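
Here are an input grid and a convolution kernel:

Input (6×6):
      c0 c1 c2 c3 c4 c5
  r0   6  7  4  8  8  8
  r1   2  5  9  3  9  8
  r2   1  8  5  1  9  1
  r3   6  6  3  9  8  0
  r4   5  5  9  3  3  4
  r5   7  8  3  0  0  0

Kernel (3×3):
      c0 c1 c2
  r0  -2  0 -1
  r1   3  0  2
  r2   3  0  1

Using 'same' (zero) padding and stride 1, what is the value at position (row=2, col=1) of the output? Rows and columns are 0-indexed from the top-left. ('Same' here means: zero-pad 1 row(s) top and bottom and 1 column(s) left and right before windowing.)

21

The receptive field on the zero-padded input at this output position is [2 5 9 / 1 8 5 / 6 6 3]. Elementwise product with the kernel and sum: 2·-2 + 9·-1 + 1·3 + 5·2 + 6·3 + 3·1.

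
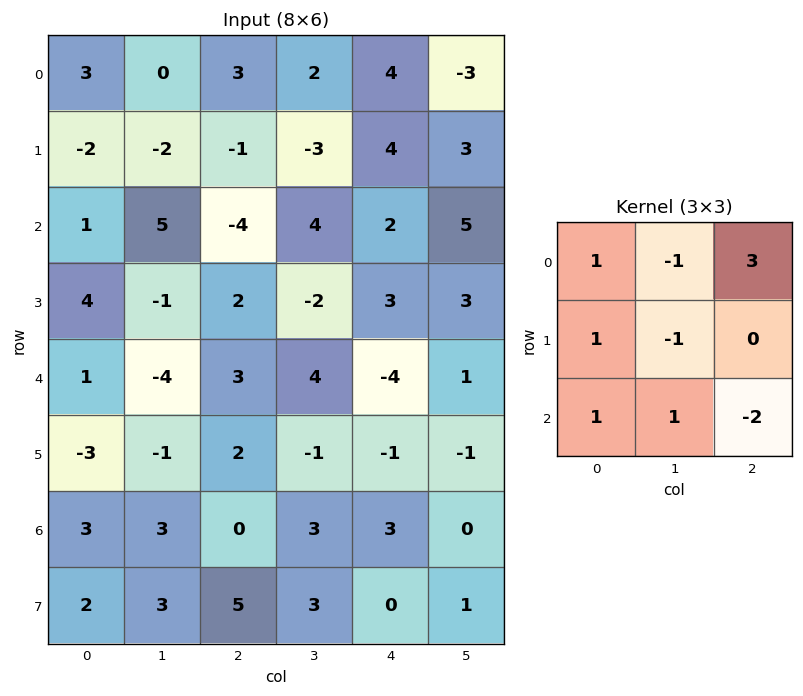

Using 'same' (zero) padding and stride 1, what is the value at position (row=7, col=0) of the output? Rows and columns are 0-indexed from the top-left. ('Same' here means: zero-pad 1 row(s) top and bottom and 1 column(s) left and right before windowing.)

4

The receptive field on the zero-padded input at this output position is [0 3 3 / 0 2 3 / 0 0 0]. Elementwise product with the kernel and sum: 0·1 + 3·-1 + 3·3 + 0·1 + 2·-1 + 0·1 + 0·1 + 0·-2.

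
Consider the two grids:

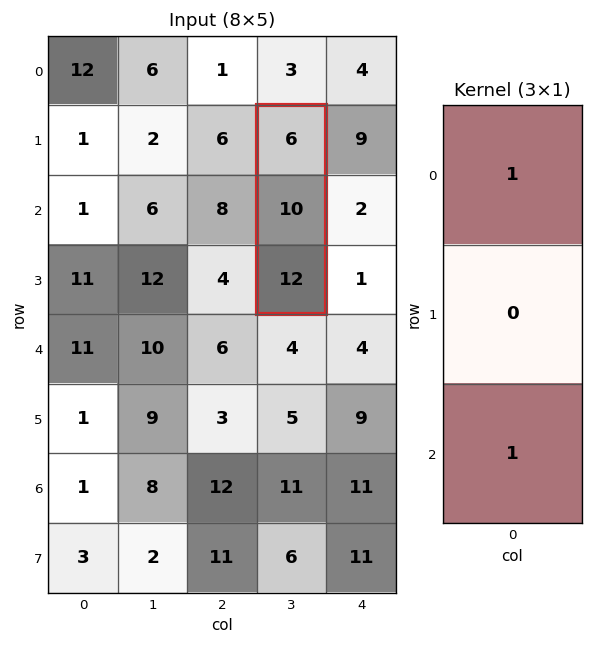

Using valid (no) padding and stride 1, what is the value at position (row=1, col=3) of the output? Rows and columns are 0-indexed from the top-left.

The receptive field on the input at this output position is [6 / 10 / 12]. Elementwise product with the kernel and sum: 6·1 + 12·1.

18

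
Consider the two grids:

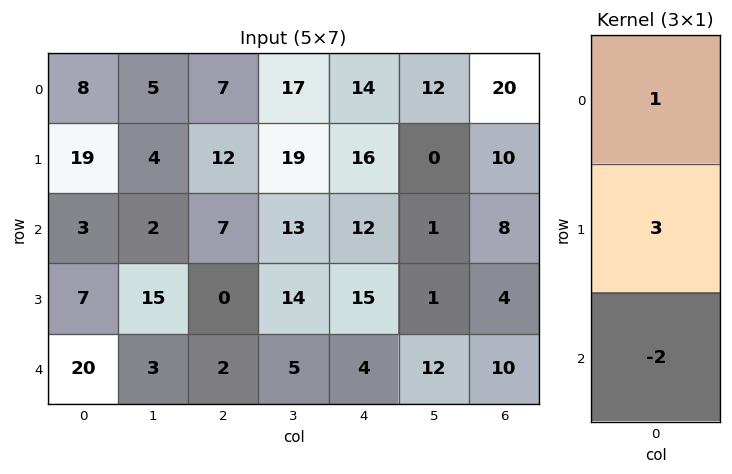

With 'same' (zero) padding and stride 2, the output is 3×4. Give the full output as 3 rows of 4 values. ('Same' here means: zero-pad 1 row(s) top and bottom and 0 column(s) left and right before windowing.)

-14 -3 10 40
14 33 22 26
67 6 27 34

Output[0,0]: The receptive field on the zero-padded input at this output position is [0 / 8 / 19]. Elementwise product with the kernel and sum: 0·1 + 8·3 + 19·-2.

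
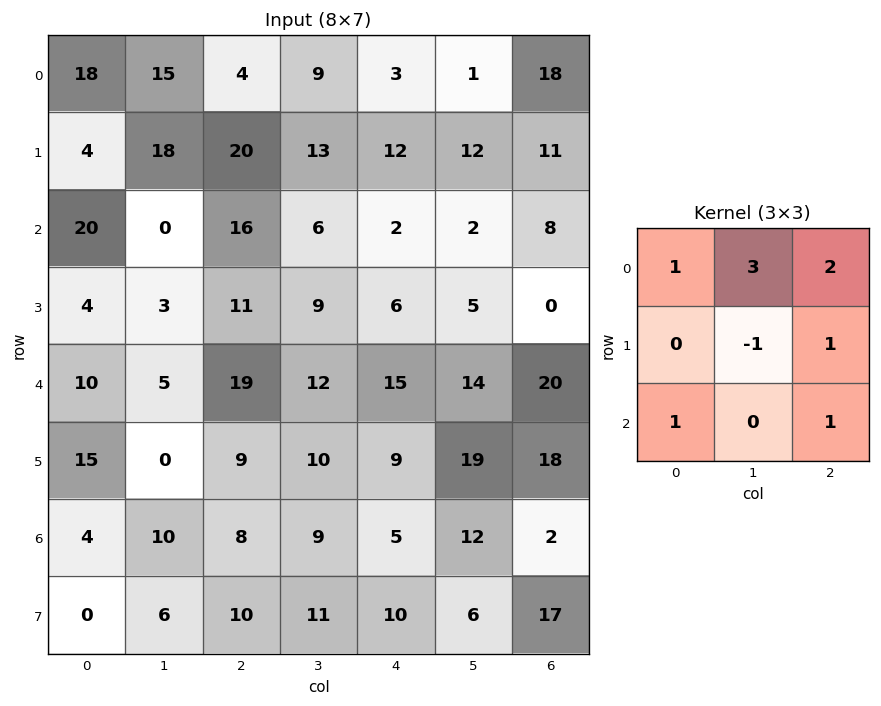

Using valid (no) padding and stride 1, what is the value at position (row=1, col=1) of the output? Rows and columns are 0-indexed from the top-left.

The receptive field on the input at this output position is [18 20 13 / 0 16 6 / 3 11 9]. Elementwise product with the kernel and sum: 18·1 + 20·3 + 13·2 + 16·-1 + 6·1 + 3·1 + 9·1.

106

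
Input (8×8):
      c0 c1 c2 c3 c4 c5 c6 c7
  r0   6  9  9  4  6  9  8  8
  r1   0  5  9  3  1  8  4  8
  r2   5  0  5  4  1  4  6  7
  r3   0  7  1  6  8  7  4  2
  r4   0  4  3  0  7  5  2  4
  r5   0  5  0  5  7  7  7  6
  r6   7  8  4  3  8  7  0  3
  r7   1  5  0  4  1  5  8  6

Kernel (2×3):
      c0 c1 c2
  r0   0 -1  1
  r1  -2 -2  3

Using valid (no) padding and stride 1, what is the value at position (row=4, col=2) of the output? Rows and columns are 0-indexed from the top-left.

18

The receptive field on the input at this output position is [3 0 7 / 0 5 7]. Elementwise product with the kernel and sum: 0·-1 + 7·1 + 0·-2 + 5·-2 + 7·3.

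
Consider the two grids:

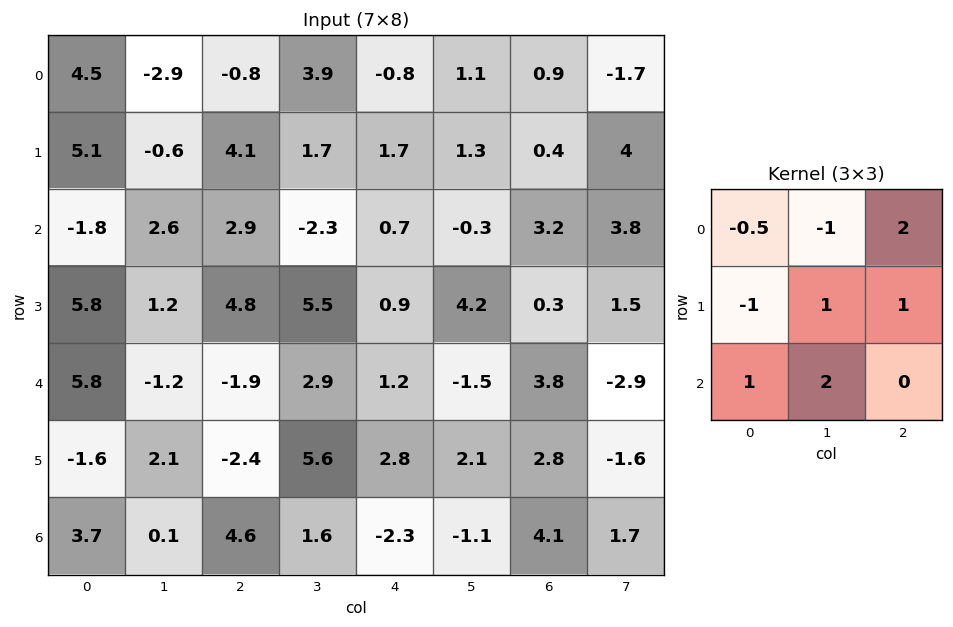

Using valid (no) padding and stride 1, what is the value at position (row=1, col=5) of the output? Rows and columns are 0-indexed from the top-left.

The receptive field on the input at this output position is [1.3 0.4 4 / -0.3 3.2 3.8 / 4.2 0.3 1.5]. Elementwise product with the kernel and sum: 1.3·-0.5 + 0.4·-1 + 4·2 + -0.3·-1 + 3.2·1 + 3.8·1 + 4.2·1 + 0.3·2.

19.05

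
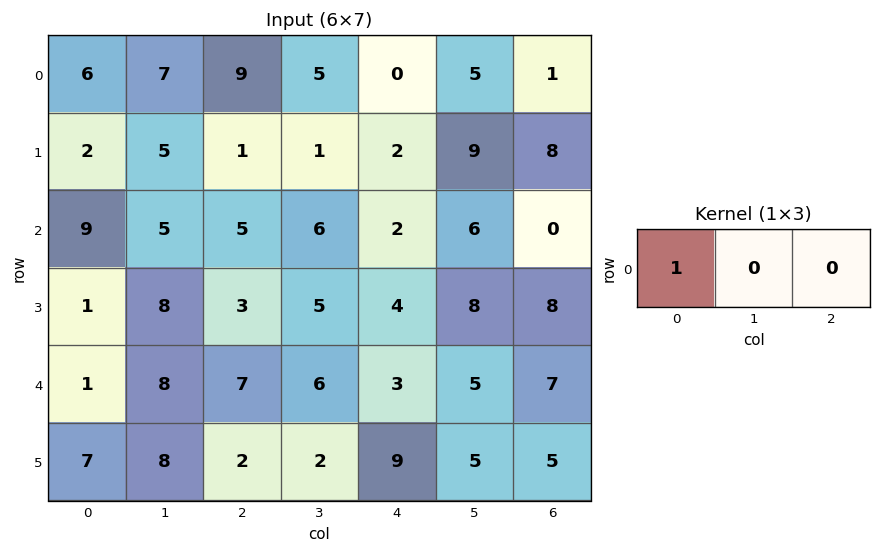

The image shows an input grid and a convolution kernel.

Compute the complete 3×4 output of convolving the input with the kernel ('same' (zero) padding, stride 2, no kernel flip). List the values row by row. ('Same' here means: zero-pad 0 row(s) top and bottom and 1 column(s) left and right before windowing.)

Output[0,0]: The receptive field on the zero-padded input at this output position is [0 6 7]. Elementwise product with the kernel and sum: 0·1.
Output[0,1]: The receptive field on the zero-padded input at this output position is [7 9 5]. Elementwise product with the kernel and sum: 7·1.

0 7 5 5
0 5 6 6
0 8 6 5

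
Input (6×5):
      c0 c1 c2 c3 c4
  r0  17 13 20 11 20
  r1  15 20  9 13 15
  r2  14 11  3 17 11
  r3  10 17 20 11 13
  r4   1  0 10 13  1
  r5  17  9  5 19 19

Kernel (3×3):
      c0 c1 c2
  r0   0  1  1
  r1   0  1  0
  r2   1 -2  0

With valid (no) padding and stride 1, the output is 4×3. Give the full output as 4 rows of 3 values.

Output[0,0]: The receptive field on the input at this output position is [17 13 20 / 15 20 9 / 14 11 3]. Elementwise product with the kernel and sum: 13·1 + 20·1 + 20·1 + 14·1 + 11·-2.

45 45 13
16 2 43
32 20 23
36 40 4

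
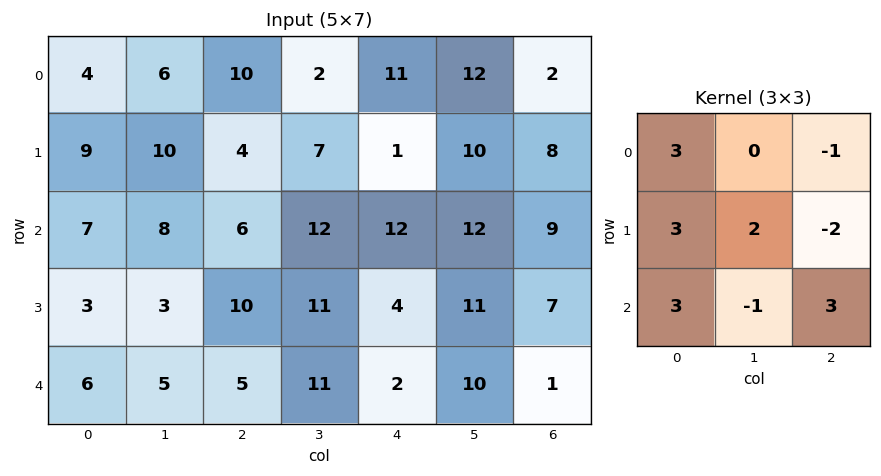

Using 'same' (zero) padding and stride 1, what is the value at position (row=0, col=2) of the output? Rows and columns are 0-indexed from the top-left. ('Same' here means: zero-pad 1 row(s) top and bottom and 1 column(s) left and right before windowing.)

The receptive field on the zero-padded input at this output position is [0 0 0 / 6 10 2 / 10 4 7]. Elementwise product with the kernel and sum: 0·3 + 0·-1 + 6·3 + 10·2 + 2·-2 + 10·3 + 4·-1 + 7·3.

81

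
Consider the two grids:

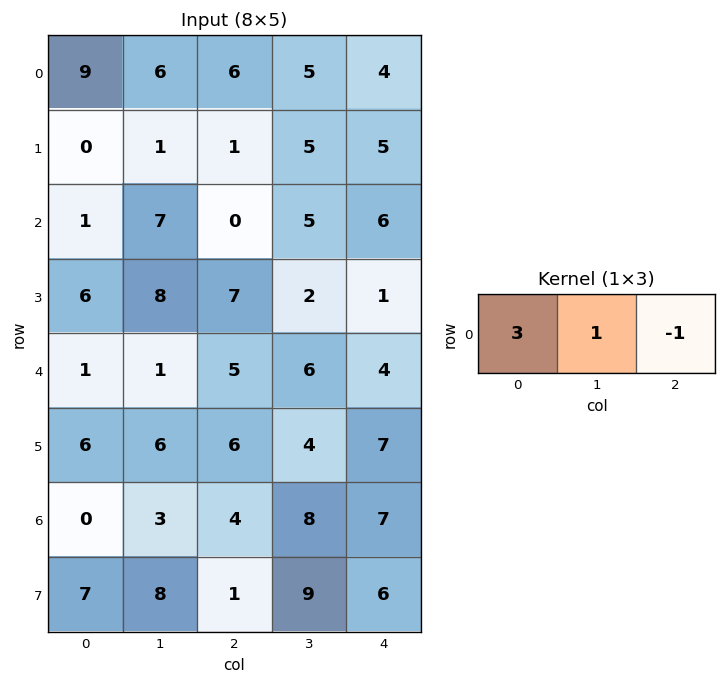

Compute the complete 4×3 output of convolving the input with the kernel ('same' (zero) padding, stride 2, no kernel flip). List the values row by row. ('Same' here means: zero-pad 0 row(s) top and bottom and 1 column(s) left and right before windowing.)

3 19 19
-6 16 21
0 2 22
-3 5 31

Output[0,0]: The receptive field on the zero-padded input at this output position is [0 9 6]. Elementwise product with the kernel and sum: 0·3 + 9·1 + 6·-1.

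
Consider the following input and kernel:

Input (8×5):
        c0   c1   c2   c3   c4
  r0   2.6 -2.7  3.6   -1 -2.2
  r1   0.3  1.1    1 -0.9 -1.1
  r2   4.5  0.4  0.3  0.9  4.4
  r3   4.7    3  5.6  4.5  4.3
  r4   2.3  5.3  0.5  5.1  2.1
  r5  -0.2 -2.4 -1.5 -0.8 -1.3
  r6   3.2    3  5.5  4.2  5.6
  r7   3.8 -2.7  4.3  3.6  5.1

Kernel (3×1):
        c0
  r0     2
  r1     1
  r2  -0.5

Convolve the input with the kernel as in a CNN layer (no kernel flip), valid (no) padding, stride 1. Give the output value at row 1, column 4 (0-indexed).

The receptive field on the input at this output position is [-1.1 / 4.4 / 4.3]. Elementwise product with the kernel and sum: -1.1·2 + 4.4·1 + 4.3·-0.5.

0.05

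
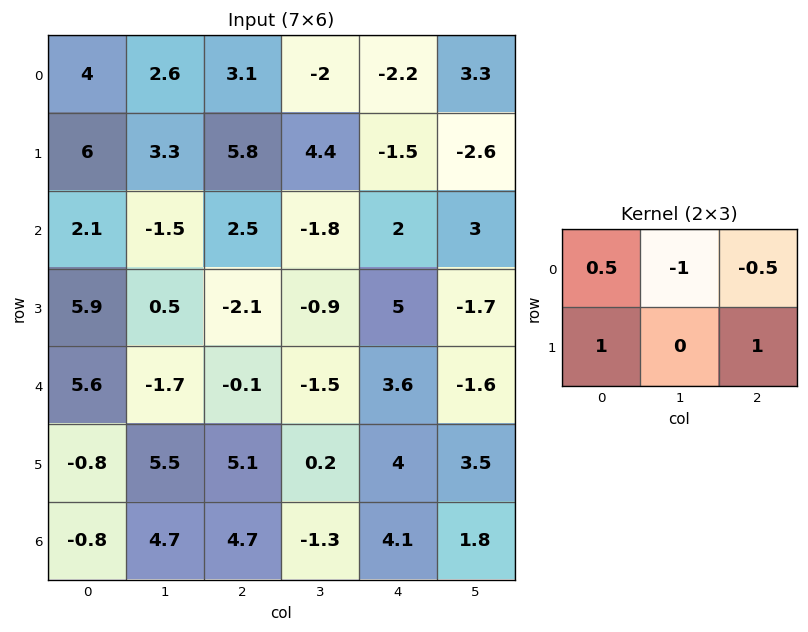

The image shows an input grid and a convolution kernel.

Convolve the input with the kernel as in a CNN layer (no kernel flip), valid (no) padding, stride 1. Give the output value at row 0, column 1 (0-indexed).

The receptive field on the input at this output position is [2.6 3.1 -2 / 3.3 5.8 4.4]. Elementwise product with the kernel and sum: 2.6·0.5 + 3.1·-1 + -2·-0.5 + 3.3·1 + 4.4·1.

6.9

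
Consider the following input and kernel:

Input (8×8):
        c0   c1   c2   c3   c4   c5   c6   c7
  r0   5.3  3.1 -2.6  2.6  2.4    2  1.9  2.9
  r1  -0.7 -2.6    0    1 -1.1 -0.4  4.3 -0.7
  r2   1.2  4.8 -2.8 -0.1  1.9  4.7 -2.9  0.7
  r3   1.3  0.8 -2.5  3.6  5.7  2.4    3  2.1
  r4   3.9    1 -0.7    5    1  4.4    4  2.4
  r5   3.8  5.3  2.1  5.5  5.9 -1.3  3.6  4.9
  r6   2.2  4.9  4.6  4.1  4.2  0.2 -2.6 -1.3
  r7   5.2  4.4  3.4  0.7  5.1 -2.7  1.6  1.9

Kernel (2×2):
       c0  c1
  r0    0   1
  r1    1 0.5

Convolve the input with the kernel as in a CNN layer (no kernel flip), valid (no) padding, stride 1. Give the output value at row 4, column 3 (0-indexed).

The receptive field on the input at this output position is [5 1 / 5.5 5.9]. Elementwise product with the kernel and sum: 1·1 + 5.5·1 + 5.9·0.5.

9.45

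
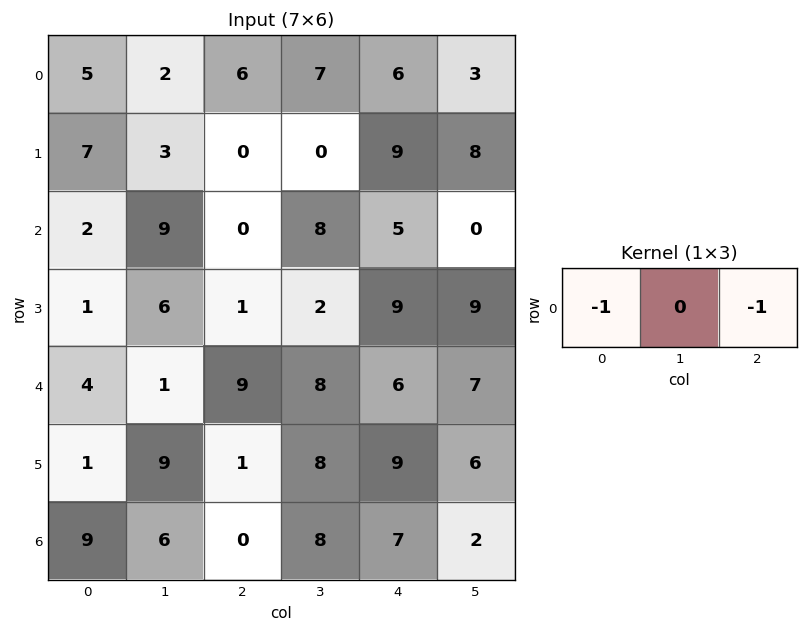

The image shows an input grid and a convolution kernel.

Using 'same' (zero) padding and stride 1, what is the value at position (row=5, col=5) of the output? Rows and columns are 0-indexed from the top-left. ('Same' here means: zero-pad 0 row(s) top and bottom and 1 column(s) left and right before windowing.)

The receptive field on the zero-padded input at this output position is [9 6 0]. Elementwise product with the kernel and sum: 9·-1 + 0·-1.

-9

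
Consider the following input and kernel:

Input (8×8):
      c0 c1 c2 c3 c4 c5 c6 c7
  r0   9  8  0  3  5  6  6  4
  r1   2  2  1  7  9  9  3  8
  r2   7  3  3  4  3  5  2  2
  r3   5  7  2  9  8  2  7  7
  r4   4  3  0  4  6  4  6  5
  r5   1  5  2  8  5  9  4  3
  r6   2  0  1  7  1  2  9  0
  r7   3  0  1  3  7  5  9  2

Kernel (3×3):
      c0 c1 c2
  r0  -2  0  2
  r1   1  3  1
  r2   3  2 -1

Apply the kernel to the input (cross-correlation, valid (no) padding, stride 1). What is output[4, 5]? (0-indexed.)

50

The receptive field on the input at this output position is [4 6 5 / 9 4 3 / 2 9 0]. Elementwise product with the kernel and sum: 4·-2 + 5·2 + 9·1 + 4·3 + 3·1 + 2·3 + 9·2 + 0·-1.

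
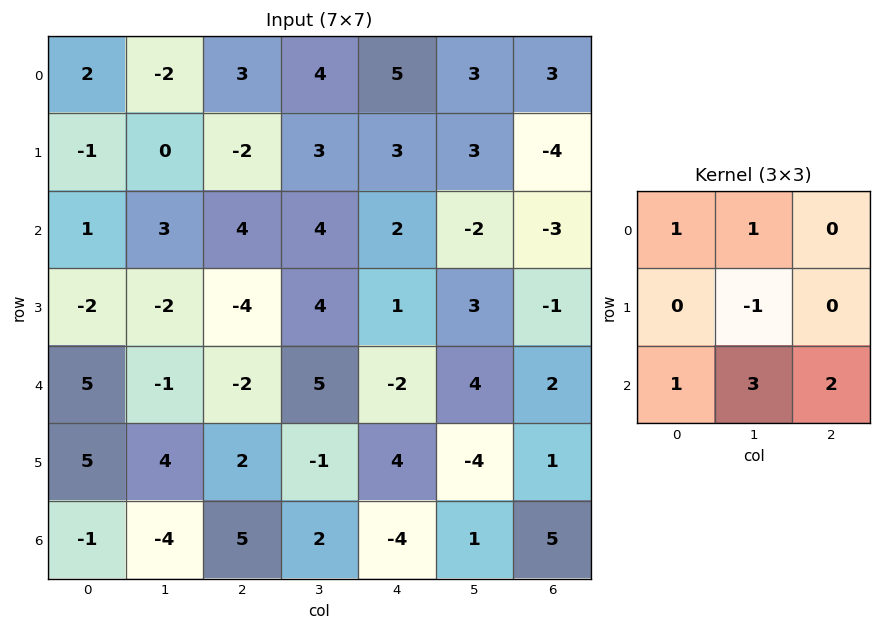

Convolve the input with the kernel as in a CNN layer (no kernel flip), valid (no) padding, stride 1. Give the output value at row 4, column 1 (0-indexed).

The receptive field on the input at this output position is [-1 -2 5 / 4 2 -1 / -4 5 2]. Elementwise product with the kernel and sum: -1·1 + -2·1 + 2·-1 + -4·1 + 5·3 + 2·2.

10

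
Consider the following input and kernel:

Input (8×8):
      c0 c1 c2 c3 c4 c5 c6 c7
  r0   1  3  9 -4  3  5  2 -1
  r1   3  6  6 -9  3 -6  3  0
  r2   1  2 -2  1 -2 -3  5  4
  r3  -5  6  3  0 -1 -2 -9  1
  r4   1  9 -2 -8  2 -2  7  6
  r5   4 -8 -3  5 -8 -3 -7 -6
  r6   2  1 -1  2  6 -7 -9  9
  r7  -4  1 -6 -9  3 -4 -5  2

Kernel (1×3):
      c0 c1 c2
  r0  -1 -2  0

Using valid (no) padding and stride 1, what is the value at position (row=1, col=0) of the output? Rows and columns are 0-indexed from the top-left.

-15

The receptive field on the input at this output position is [3 6 6]. Elementwise product with the kernel and sum: 3·-1 + 6·-2.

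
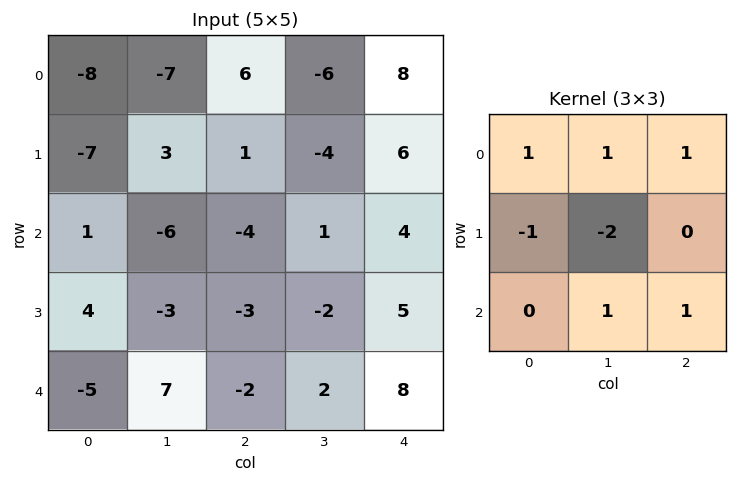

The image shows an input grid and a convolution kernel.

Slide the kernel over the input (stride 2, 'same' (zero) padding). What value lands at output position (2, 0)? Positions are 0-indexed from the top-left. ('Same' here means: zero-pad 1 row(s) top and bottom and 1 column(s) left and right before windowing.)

11

The receptive field on the zero-padded input at this output position is [0 4 -3 / 0 -5 7 / 0 0 0]. Elementwise product with the kernel and sum: 0·1 + 4·1 + -3·1 + 0·-1 + -5·-2 + 0·1 + 0·1.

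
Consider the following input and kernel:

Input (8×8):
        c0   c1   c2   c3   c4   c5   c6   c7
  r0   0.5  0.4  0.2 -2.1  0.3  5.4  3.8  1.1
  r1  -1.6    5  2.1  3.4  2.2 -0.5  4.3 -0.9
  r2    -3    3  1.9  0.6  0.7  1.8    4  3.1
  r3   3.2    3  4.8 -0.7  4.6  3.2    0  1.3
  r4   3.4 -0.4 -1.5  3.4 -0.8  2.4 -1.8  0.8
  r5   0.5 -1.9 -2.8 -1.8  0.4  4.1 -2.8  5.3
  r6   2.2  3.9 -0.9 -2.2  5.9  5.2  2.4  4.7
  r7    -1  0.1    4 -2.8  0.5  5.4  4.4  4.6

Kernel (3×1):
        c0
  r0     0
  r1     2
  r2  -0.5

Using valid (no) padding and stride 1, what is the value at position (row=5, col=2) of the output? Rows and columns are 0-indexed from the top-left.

-3.8

The receptive field on the input at this output position is [-2.8 / -0.9 / 4]. Elementwise product with the kernel and sum: -0.9·2 + 4·-0.5.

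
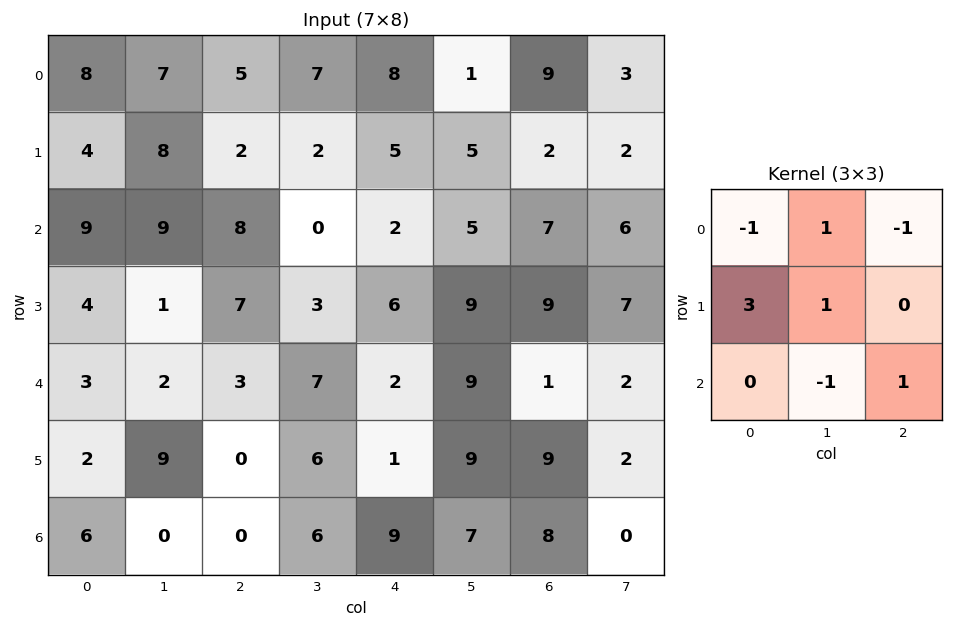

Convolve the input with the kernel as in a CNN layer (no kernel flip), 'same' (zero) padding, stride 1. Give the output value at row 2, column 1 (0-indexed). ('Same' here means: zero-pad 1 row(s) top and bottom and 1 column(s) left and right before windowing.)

The receptive field on the zero-padded input at this output position is [4 8 2 / 9 9 8 / 4 1 7]. Elementwise product with the kernel and sum: 4·-1 + 8·1 + 2·-1 + 9·3 + 9·1 + 1·-1 + 7·1.

44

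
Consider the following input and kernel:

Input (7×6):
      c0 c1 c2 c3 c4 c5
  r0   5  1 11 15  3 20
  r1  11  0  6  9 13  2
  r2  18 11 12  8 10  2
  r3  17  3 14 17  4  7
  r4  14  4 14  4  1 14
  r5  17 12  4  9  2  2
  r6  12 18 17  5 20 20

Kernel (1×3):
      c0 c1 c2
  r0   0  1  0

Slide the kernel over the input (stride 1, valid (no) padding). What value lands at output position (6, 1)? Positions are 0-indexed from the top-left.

The receptive field on the input at this output position is [18 17 5]. Elementwise product with the kernel and sum: 17·1.

17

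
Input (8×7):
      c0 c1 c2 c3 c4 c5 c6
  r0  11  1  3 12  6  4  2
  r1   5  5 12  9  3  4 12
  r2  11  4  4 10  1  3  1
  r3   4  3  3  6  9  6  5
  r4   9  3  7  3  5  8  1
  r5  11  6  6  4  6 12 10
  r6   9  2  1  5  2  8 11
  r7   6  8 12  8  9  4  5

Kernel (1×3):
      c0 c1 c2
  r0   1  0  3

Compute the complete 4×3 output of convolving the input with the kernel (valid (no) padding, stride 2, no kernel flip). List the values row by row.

Output[0,0]: The receptive field on the input at this output position is [11 1 3]. Elementwise product with the kernel and sum: 11·1 + 3·3.
Output[0,1]: The receptive field on the input at this output position is [3 12 6]. Elementwise product with the kernel and sum: 3·1 + 6·3.

20 21 12
23 7 4
30 22 8
12 7 35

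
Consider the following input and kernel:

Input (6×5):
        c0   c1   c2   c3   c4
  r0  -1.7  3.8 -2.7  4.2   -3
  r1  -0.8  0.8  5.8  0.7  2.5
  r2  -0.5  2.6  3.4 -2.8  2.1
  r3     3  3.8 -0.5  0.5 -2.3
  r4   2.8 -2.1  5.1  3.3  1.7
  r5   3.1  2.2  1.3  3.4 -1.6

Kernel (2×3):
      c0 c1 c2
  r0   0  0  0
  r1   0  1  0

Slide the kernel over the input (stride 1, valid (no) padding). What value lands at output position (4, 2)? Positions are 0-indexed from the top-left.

3.4

The receptive field on the input at this output position is [5.1 3.3 1.7 / 1.3 3.4 -1.6]. Elementwise product with the kernel and sum: 3.4·1.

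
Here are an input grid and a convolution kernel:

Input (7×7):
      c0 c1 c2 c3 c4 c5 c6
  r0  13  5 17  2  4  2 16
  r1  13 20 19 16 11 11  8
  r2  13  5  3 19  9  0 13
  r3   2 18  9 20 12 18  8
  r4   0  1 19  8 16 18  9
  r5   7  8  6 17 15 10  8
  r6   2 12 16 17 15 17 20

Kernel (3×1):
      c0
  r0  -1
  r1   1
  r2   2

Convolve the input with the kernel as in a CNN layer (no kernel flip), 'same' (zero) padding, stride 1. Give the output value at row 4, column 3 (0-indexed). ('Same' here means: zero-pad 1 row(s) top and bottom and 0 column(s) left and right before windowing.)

22

The receptive field on the zero-padded input at this output position is [20 / 8 / 17]. Elementwise product with the kernel and sum: 20·-1 + 8·1 + 17·2.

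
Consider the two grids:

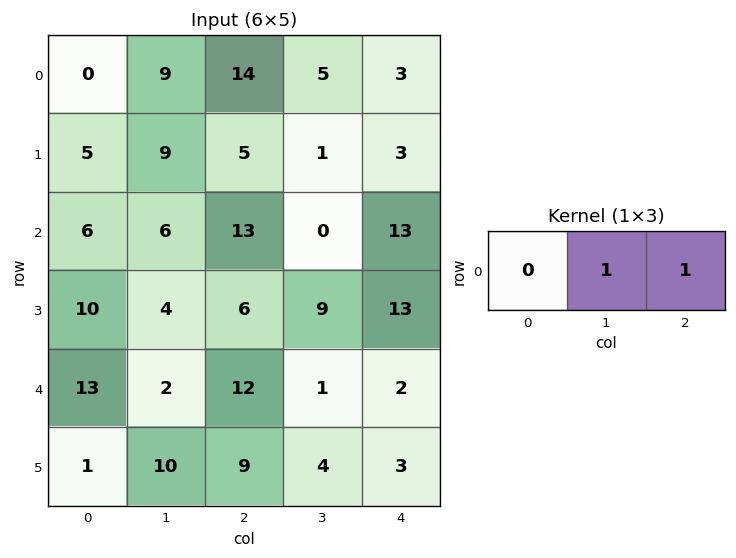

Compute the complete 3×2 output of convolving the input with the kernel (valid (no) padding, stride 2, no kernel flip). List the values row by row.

Output[0,0]: The receptive field on the input at this output position is [0 9 14]. Elementwise product with the kernel and sum: 9·1 + 14·1.
Output[0,1]: The receptive field on the input at this output position is [14 5 3]. Elementwise product with the kernel and sum: 5·1 + 3·1.

23 8
19 13
14 3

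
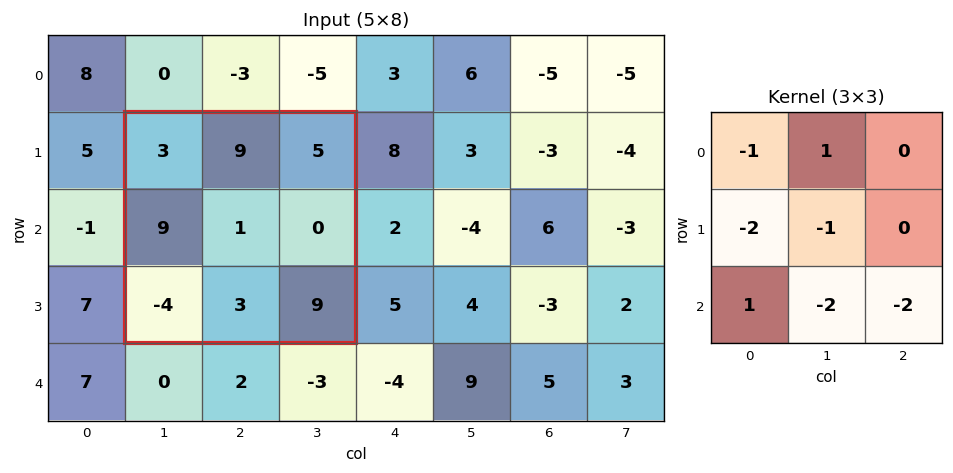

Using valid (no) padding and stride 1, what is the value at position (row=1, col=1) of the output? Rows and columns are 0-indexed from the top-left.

-41

The receptive field on the input at this output position is [3 9 5 / 9 1 0 / -4 3 9]. Elementwise product with the kernel and sum: 3·-1 + 9·1 + 9·-2 + 1·-1 + -4·1 + 3·-2 + 9·-2.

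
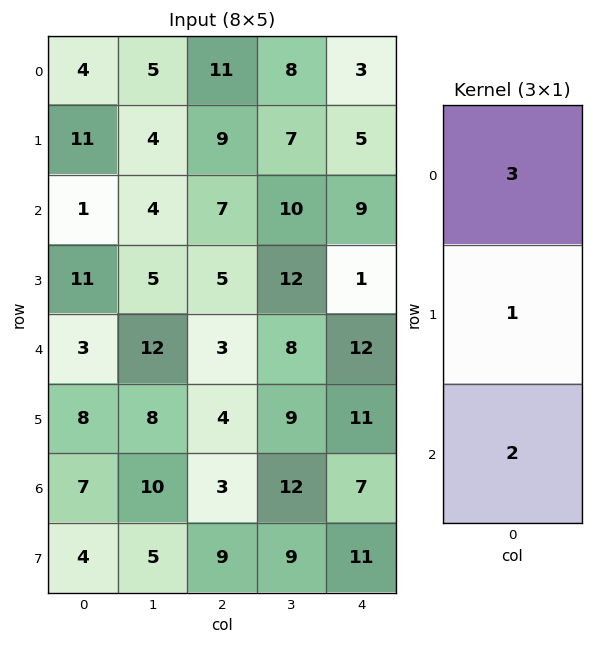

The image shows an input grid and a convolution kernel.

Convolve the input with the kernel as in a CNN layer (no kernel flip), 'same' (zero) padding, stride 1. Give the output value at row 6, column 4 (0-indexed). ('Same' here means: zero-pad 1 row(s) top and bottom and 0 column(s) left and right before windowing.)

62

The receptive field on the zero-padded input at this output position is [11 / 7 / 11]. Elementwise product with the kernel and sum: 11·3 + 7·1 + 11·2.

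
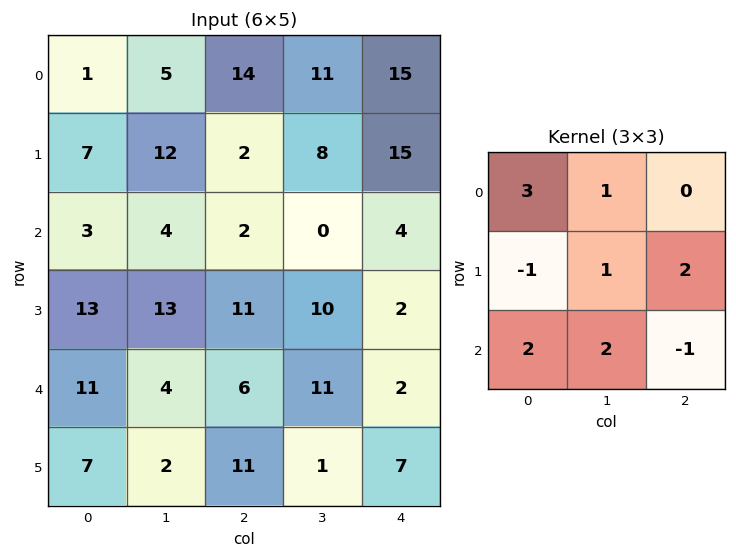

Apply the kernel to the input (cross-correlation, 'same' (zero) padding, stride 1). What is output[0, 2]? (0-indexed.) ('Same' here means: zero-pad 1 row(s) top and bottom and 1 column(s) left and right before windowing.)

51

The receptive field on the zero-padded input at this output position is [0 0 0 / 5 14 11 / 12 2 8]. Elementwise product with the kernel and sum: 0·3 + 0·1 + 5·-1 + 14·1 + 11·2 + 12·2 + 2·2 + 8·-1.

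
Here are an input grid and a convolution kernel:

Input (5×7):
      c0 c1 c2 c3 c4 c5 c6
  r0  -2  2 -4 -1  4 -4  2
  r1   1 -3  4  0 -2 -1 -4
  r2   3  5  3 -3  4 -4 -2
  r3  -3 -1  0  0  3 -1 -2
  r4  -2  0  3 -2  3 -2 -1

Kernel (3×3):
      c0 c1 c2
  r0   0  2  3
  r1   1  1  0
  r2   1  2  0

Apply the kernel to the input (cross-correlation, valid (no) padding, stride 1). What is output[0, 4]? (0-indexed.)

-9

The receptive field on the input at this output position is [4 -4 2 / -2 -1 -4 / 4 -4 -2]. Elementwise product with the kernel and sum: -4·2 + 2·3 + -2·1 + -1·1 + 4·1 + -4·2.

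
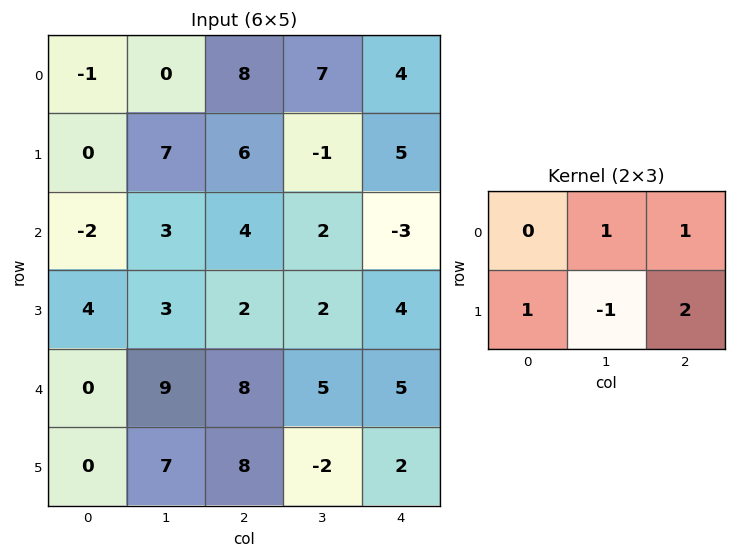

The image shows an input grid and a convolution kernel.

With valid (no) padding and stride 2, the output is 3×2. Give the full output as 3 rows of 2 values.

Output[0,0]: The receptive field on the input at this output position is [-1 0 8 / 0 7 6]. Elementwise product with the kernel and sum: 0·1 + 8·1 + 0·1 + 7·-1 + 6·2.

13 28
12 7
26 24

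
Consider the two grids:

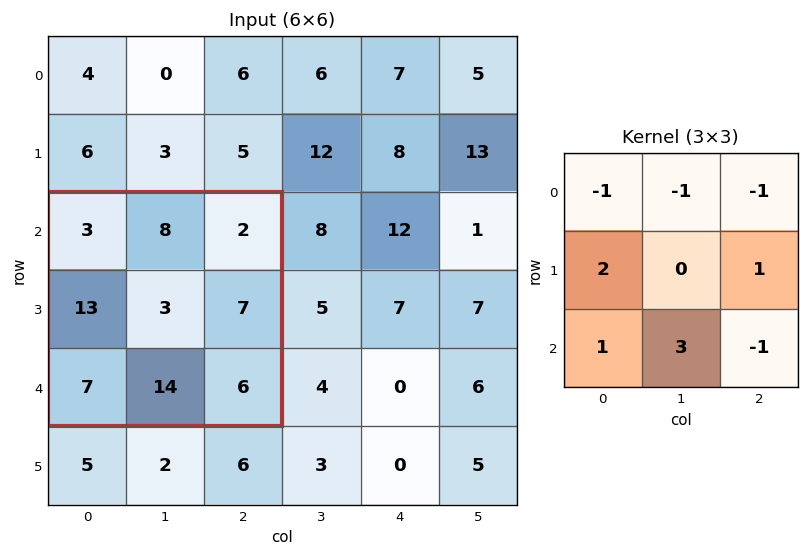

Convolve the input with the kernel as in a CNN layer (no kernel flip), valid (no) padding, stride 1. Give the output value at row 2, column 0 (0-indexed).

63

The receptive field on the input at this output position is [3 8 2 / 13 3 7 / 7 14 6]. Elementwise product with the kernel and sum: 3·-1 + 8·-1 + 2·-1 + 13·2 + 7·1 + 7·1 + 14·3 + 6·-1.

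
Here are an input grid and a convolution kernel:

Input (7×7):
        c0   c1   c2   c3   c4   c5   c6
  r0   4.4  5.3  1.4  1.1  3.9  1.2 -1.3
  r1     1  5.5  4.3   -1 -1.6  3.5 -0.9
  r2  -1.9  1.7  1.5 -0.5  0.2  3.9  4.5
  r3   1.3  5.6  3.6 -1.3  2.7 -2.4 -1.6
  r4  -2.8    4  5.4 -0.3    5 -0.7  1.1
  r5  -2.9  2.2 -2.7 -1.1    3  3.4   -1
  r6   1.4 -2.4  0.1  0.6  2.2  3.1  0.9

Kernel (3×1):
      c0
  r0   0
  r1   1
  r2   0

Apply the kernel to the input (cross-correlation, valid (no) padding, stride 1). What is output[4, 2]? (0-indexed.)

-2.7

The receptive field on the input at this output position is [5.4 / -2.7 / 0.1]. Elementwise product with the kernel and sum: -2.7·1.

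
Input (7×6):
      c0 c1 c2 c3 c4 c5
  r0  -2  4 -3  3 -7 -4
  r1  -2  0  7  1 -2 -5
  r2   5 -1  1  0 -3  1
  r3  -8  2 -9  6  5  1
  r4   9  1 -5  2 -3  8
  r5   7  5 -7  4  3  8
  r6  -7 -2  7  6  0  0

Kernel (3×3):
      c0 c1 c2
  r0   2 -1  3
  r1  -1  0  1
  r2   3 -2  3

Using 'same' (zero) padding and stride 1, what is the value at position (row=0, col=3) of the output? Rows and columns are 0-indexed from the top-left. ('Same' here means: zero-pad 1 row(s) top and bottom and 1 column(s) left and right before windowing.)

The receptive field on the zero-padded input at this output position is [0 0 0 / -3 3 -7 / 7 1 -2]. Elementwise product with the kernel and sum: 0·2 + 0·-1 + 0·3 + -3·-1 + -7·1 + 7·3 + 1·-2 + -2·3.

9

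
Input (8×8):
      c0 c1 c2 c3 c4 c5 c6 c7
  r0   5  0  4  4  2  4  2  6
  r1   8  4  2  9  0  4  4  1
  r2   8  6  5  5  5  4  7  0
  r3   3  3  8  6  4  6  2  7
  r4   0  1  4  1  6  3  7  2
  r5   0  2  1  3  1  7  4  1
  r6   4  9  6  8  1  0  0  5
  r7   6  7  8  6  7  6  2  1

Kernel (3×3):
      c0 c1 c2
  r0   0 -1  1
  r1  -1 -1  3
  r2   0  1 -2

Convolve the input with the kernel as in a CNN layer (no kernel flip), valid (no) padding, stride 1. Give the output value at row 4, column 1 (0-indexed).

The receptive field on the input at this output position is [1 4 1 / 2 1 3 / 9 6 8]. Elementwise product with the kernel and sum: 4·-1 + 1·1 + 2·-1 + 1·-1 + 3·3 + 6·1 + 8·-2.

-7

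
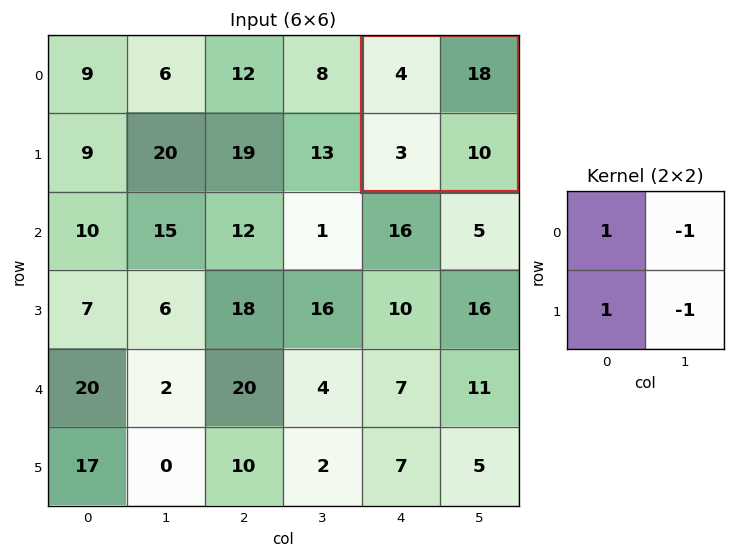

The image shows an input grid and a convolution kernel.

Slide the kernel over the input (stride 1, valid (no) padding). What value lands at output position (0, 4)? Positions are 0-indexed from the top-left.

-21

The receptive field on the input at this output position is [4 18 / 3 10]. Elementwise product with the kernel and sum: 4·1 + 18·-1 + 3·1 + 10·-1.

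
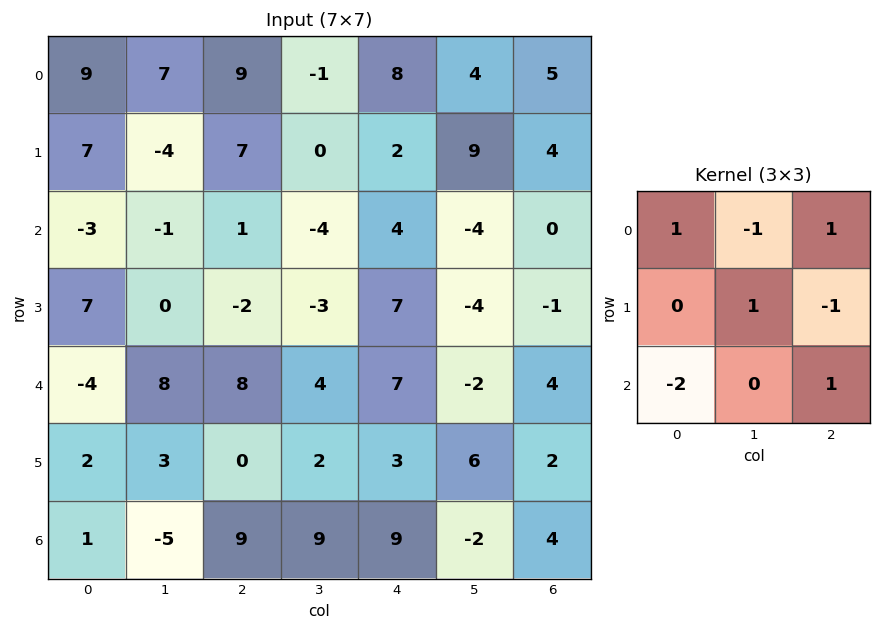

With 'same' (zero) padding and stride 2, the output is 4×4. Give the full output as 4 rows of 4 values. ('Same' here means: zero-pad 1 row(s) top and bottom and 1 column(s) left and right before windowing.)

-2 18 13 -13
-13 -9 17 13
-16 -1 -3 -11
7 5 16 8

Output[0,0]: The receptive field on the zero-padded input at this output position is [0 0 0 / 0 9 7 / 0 7 -4]. Elementwise product with the kernel and sum: 0·1 + 0·-1 + 0·1 + 9·1 + 7·-1 + 0·-2 + -4·1.
Output[0,1]: The receptive field on the zero-padded input at this output position is [0 0 0 / 7 9 -1 / -4 7 0]. Elementwise product with the kernel and sum: 0·1 + 0·-1 + 0·1 + 9·1 + -1·-1 + -4·-2 + 0·1.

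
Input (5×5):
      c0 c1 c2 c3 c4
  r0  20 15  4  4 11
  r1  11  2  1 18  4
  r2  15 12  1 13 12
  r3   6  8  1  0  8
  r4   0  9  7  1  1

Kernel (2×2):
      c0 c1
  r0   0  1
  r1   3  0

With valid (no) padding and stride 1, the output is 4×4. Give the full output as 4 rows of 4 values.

Output[0,0]: The receptive field on the input at this output position is [20 15 / 11 2]. Elementwise product with the kernel and sum: 15·1 + 11·3.

48 10 7 65
47 37 21 43
30 25 16 12
8 28 21 11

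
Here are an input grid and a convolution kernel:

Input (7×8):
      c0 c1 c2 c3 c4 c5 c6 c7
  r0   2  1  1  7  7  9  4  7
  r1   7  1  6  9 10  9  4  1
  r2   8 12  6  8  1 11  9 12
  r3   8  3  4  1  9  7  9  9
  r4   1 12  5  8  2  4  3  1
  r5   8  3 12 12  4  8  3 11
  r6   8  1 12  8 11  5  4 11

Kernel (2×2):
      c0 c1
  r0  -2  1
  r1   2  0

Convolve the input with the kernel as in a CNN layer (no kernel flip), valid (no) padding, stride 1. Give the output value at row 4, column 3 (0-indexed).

The receptive field on the input at this output position is [8 2 / 12 4]. Elementwise product with the kernel and sum: 8·-2 + 2·1 + 12·2.

10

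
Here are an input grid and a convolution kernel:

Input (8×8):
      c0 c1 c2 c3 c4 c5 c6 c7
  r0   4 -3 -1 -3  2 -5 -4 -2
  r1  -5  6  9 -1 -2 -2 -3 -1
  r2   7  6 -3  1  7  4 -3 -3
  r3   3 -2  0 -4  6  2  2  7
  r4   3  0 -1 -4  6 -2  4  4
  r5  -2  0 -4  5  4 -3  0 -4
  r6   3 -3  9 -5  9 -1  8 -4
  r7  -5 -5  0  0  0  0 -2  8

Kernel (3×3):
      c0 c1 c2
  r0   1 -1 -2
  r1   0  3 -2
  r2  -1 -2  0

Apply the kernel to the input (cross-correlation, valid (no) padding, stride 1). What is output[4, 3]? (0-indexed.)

-1

The receptive field on the input at this output position is [-4 6 -2 / 5 4 -3 / -5 9 -1]. Elementwise product with the kernel and sum: -4·1 + 6·-1 + -2·-2 + 4·3 + -3·-2 + -5·-1 + 9·-2.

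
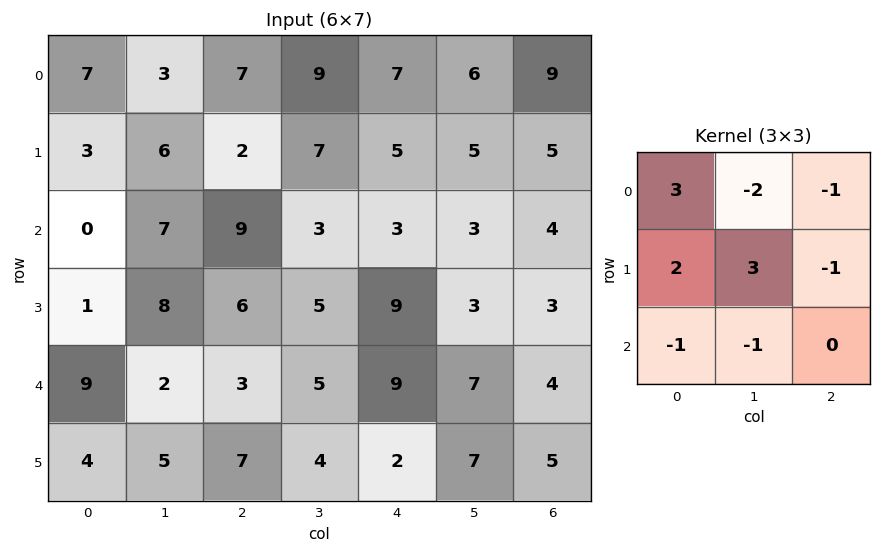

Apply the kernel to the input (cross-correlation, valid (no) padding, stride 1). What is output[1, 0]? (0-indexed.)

-2

The receptive field on the input at this output position is [3 6 2 / 0 7 9 / 1 8 6]. Elementwise product with the kernel and sum: 3·3 + 6·-2 + 2·-1 + 0·2 + 7·3 + 9·-1 + 1·-1 + 8·-1.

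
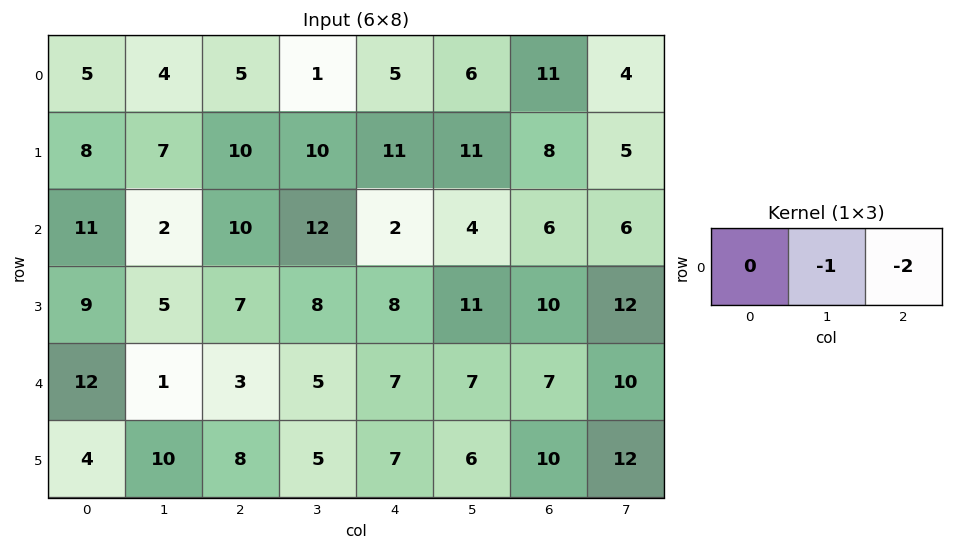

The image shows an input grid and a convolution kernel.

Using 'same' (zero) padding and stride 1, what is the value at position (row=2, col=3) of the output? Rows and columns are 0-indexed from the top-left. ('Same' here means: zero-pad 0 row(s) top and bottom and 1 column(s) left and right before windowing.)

The receptive field on the zero-padded input at this output position is [10 12 2]. Elementwise product with the kernel and sum: 12·-1 + 2·-2.

-16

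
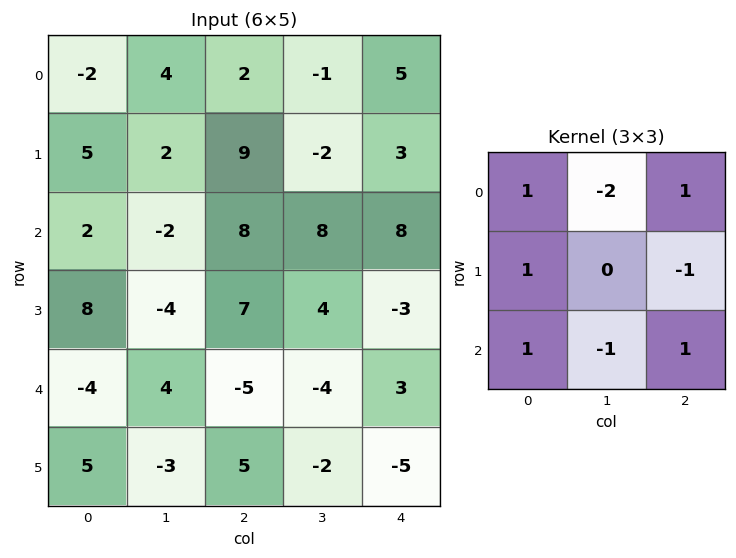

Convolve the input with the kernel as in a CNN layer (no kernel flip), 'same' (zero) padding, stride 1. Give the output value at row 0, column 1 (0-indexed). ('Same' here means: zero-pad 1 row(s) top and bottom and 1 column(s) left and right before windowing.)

8

The receptive field on the zero-padded input at this output position is [0 0 0 / -2 4 2 / 5 2 9]. Elementwise product with the kernel and sum: 0·1 + 0·-2 + 0·1 + -2·1 + 2·-1 + 5·1 + 2·-1 + 9·1.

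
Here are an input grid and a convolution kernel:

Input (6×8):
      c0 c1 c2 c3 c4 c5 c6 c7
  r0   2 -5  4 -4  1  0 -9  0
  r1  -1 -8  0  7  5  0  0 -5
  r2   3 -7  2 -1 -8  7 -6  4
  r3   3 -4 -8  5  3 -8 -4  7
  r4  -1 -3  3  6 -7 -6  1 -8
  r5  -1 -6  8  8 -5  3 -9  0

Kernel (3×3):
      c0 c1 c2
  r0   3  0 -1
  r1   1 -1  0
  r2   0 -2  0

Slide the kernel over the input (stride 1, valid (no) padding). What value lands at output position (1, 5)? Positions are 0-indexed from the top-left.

The receptive field on the input at this output position is [0 0 -5 / 7 -6 4 / -8 -4 7]. Elementwise product with the kernel and sum: 0·3 + -5·-1 + 7·1 + -6·-1 + -4·-2.

26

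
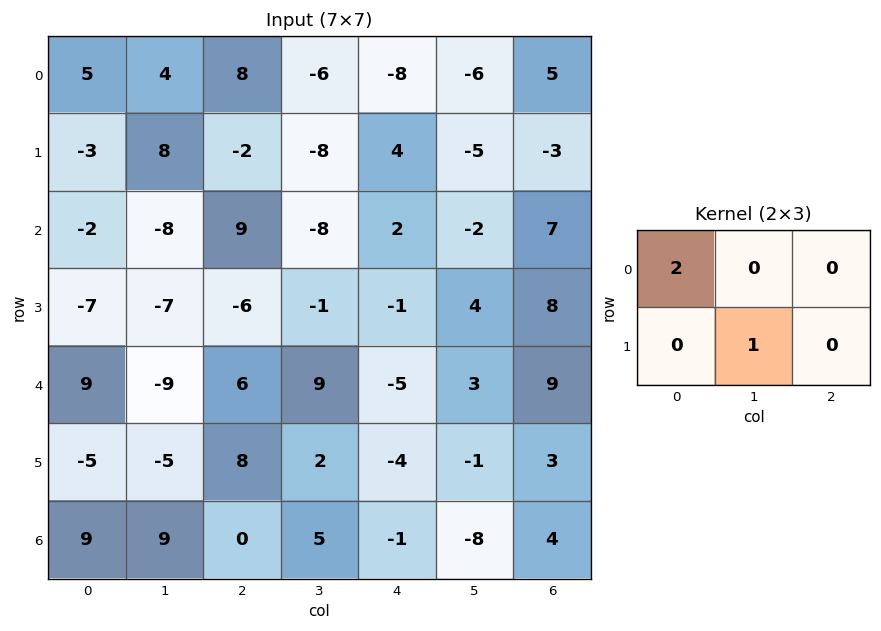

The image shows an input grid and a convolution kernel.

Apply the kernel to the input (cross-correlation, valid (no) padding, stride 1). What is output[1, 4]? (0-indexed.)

The receptive field on the input at this output position is [4 -5 -3 / 2 -2 7]. Elementwise product with the kernel and sum: 4·2 + -2·1.

6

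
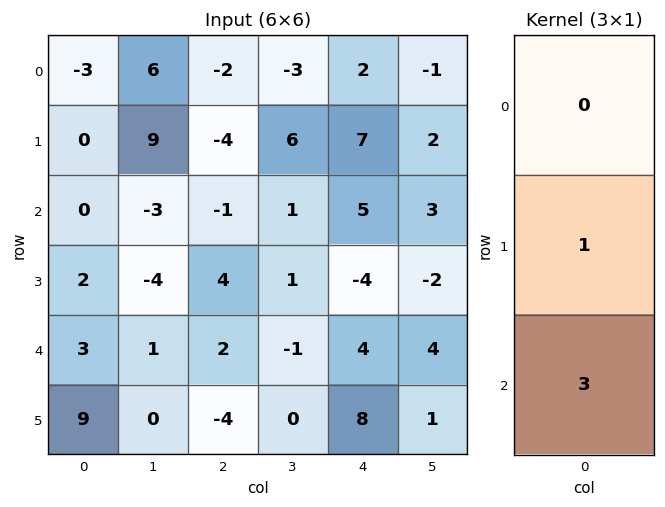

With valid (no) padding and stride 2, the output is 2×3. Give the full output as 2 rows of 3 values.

Output[0,0]: The receptive field on the input at this output position is [-3 / 0 / 0]. Elementwise product with the kernel and sum: 0·1 + 0·3.

0 -7 22
11 10 8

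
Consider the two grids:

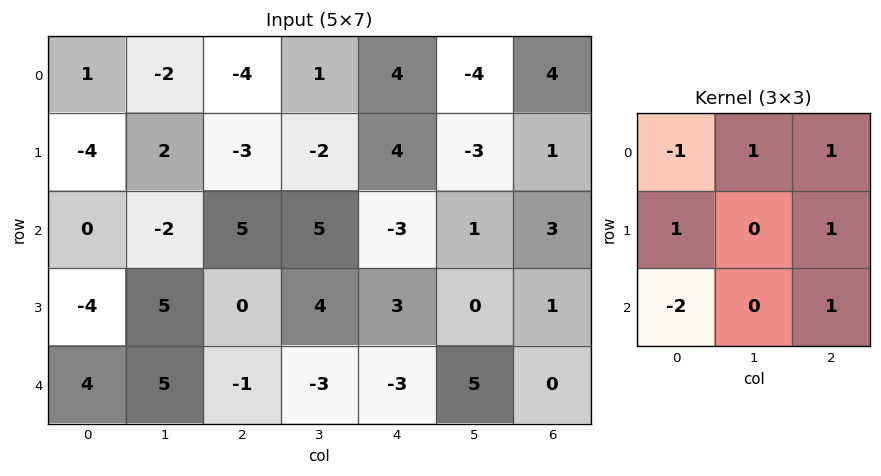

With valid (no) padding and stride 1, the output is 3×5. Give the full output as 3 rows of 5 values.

-9 8 -3 -15 10
16 -10 10 1 -11
-10 8 -1 8 17

Output[0,0]: The receptive field on the input at this output position is [1 -2 -4 / -4 2 -3 / 0 -2 5]. Elementwise product with the kernel and sum: 1·-1 + -2·1 + -4·1 + -4·1 + -3·1 + 0·-2 + 5·1.
Output[0,1]: The receptive field on the input at this output position is [-2 -4 1 / 2 -3 -2 / -2 5 5]. Elementwise product with the kernel and sum: -2·-1 + -4·1 + 1·1 + 2·1 + -2·1 + -2·-2 + 5·1.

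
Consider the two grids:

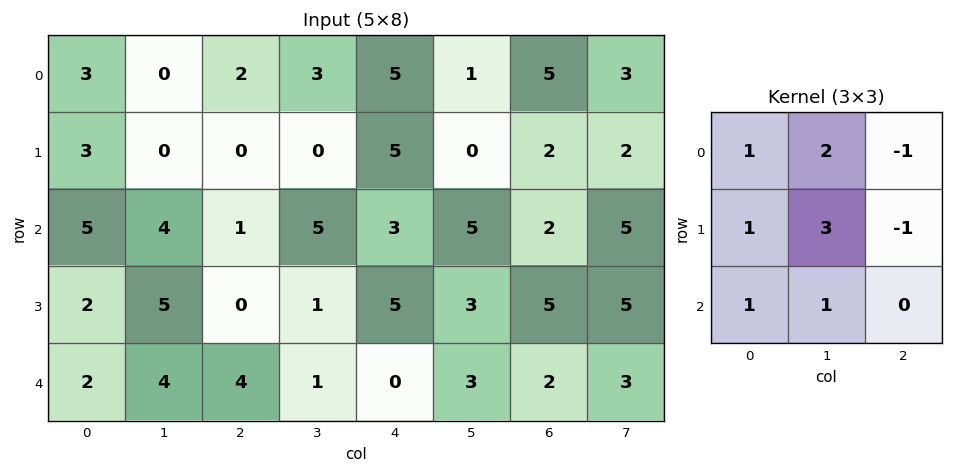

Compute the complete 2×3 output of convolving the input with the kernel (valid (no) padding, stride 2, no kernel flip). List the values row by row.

13 4 13
35 11 23

Output[0,0]: The receptive field on the input at this output position is [3 0 2 / 3 0 0 / 5 4 1]. Elementwise product with the kernel and sum: 3·1 + 0·2 + 2·-1 + 3·1 + 0·3 + 0·-1 + 5·1 + 4·1.
Output[0,1]: The receptive field on the input at this output position is [2 3 5 / 0 0 5 / 1 5 3]. Elementwise product with the kernel and sum: 2·1 + 3·2 + 5·-1 + 0·1 + 0·3 + 5·-1 + 1·1 + 5·1.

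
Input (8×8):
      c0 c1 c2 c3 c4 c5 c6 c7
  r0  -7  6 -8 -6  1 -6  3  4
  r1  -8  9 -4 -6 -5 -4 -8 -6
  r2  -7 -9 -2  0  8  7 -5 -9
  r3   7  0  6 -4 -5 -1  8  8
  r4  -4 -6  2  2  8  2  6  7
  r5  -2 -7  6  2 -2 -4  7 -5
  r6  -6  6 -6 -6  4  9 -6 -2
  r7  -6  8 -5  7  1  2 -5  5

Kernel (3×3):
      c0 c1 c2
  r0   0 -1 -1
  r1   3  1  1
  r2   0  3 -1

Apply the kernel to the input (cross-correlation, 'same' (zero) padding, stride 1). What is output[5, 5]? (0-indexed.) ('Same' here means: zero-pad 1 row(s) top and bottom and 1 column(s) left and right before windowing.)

22

The receptive field on the zero-padded input at this output position is [8 2 6 / -2 -4 7 / 4 9 -6]. Elementwise product with the kernel and sum: 2·-1 + 6·-1 + -2·3 + -4·1 + 7·1 + 9·3 + -6·-1.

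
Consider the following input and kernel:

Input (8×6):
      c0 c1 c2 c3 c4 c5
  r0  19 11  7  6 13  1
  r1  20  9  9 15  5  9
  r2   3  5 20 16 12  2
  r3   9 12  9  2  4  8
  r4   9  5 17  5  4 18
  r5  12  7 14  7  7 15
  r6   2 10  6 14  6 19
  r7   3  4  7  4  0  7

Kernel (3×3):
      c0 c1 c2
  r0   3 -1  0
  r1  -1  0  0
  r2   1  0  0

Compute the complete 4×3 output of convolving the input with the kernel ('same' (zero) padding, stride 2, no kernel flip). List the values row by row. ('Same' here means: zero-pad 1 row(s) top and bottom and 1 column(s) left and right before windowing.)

Output[0,0]: The receptive field on the zero-padded input at this output position is [0 0 0 / 0 19 11 / 0 20 9]. Elementwise product with the kernel and sum: 0·3 + 0·-1 + 0·-1 + 0·1.

0 -2 9
-20 25 26
-9 29 4
-12 1 4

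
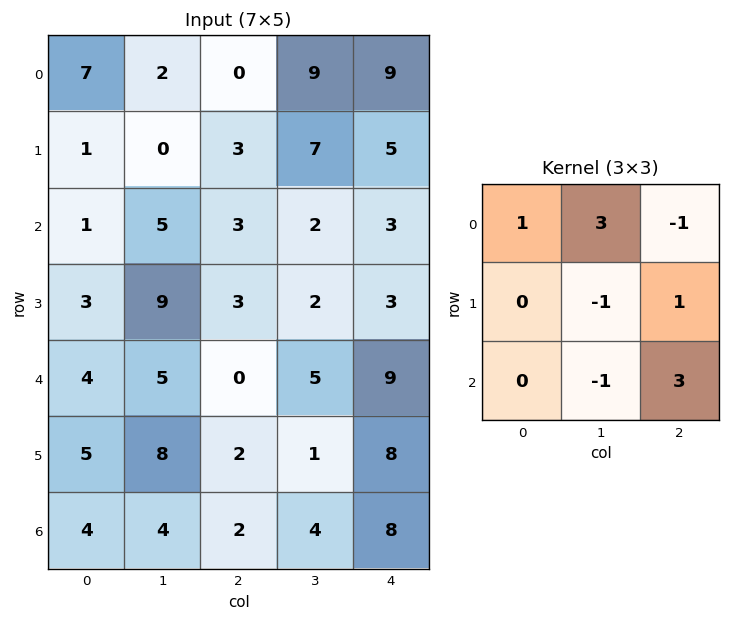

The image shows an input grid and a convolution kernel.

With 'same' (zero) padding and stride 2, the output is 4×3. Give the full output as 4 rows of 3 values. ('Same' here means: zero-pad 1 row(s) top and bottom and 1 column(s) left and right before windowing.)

Output[0,0]: The receptive field on the zero-padded input at this output position is [0 0 0 / 0 7 2 / 0 1 0]. Elementwise product with the kernel and sum: 0·1 + 0·3 + 0·-1 + 7·-1 + 2·1 + 1·-1 + 0·3.

-6 27 -14
31 4 16
20 22 -6
7 15 17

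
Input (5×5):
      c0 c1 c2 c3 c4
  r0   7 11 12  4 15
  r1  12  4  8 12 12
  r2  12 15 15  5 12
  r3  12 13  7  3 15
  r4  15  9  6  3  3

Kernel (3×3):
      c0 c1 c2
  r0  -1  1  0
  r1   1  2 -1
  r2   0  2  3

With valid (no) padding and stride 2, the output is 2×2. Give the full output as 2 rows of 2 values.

Output[0,0]: The receptive field on the input at this output position is [7 11 12 / 12 4 8 / 12 15 15]. Elementwise product with the kernel and sum: 7·-1 + 11·1 + 12·1 + 4·2 + 8·-1 + 15·2 + 15·3.
Output[0,1]: The receptive field on the input at this output position is [12 4 15 / 8 12 12 / 15 5 12]. Elementwise product with the kernel and sum: 12·-1 + 4·1 + 8·1 + 12·2 + 12·-1 + 5·2 + 12·3.

91 58
70 3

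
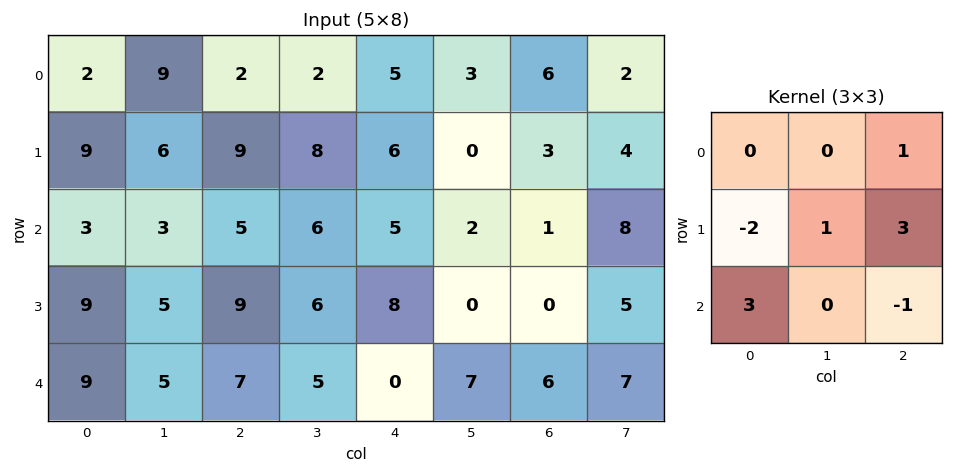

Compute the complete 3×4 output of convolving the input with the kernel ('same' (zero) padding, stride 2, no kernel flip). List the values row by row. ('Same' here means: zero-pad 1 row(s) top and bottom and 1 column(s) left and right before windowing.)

23 0 34 2
13 34 17 20
29 18 11 18

Output[0,0]: The receptive field on the zero-padded input at this output position is [0 0 0 / 0 2 9 / 0 9 6]. Elementwise product with the kernel and sum: 0·1 + 0·-2 + 2·1 + 9·3 + 0·3 + 6·-1.
Output[0,1]: The receptive field on the zero-padded input at this output position is [0 0 0 / 9 2 2 / 6 9 8]. Elementwise product with the kernel and sum: 0·1 + 9·-2 + 2·1 + 2·3 + 6·3 + 8·-1.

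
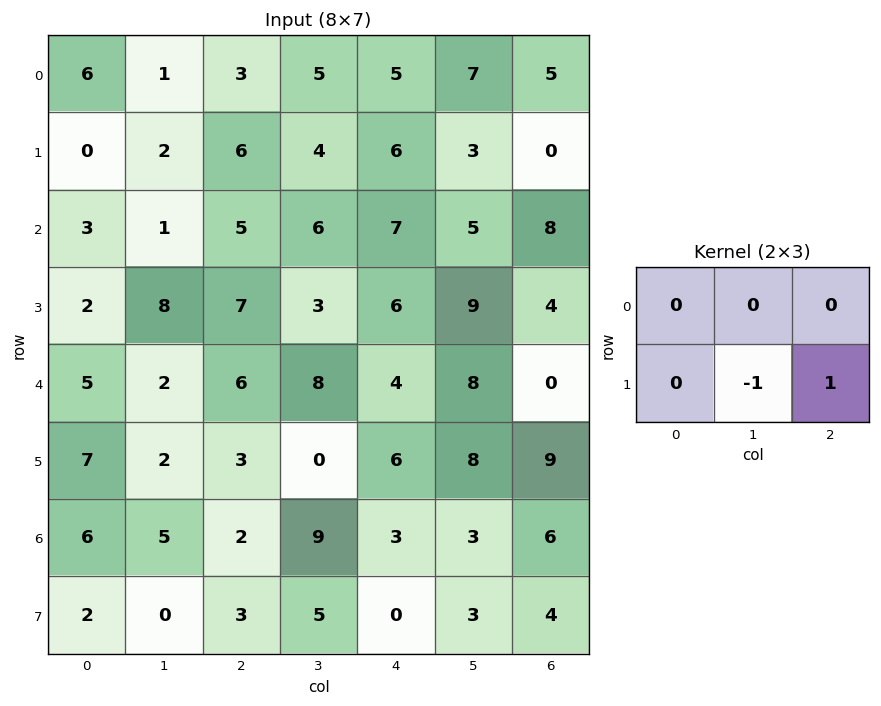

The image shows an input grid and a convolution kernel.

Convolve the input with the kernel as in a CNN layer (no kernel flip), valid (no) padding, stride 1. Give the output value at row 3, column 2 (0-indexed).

-4

The receptive field on the input at this output position is [7 3 6 / 6 8 4]. Elementwise product with the kernel and sum: 8·-1 + 4·1.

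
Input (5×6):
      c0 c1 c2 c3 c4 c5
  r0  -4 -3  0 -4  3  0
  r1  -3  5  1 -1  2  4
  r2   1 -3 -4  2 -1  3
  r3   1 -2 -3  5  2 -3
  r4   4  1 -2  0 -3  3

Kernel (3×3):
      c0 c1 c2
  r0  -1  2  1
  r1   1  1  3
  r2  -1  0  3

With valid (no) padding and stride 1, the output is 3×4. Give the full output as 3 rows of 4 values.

Output[0,0]: The receptive field on the input at this output position is [-4 -3 0 / -3 5 1 / 1 -3 -4]. Elementwise product with the kernel and sum: -4·-1 + -3·2 + 0·1 + -3·1 + 5·1 + 1·3 + 1·-1 + -4·3.

-10 11 2 30
-10 12 3 5
-31 6 8 6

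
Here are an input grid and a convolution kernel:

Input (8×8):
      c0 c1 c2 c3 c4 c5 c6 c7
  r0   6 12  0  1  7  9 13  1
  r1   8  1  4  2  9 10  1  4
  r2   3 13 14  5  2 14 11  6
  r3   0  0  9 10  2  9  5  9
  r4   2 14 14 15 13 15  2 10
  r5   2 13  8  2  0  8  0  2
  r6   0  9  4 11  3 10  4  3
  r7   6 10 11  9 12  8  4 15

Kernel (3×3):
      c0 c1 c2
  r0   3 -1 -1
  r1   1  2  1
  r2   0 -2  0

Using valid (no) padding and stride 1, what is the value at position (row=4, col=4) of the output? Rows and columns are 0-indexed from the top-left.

18

The receptive field on the input at this output position is [13 15 2 / 0 8 0 / 3 10 4]. Elementwise product with the kernel and sum: 13·3 + 15·-1 + 2·-1 + 0·1 + 8·2 + 0·1 + 10·-2.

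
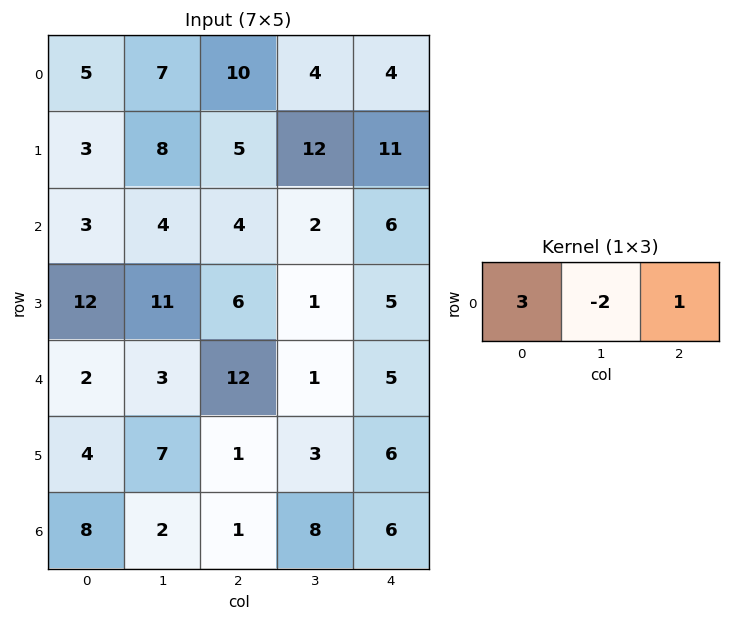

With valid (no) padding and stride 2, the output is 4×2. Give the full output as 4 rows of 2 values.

11 26
5 14
12 39
21 -7

Output[0,0]: The receptive field on the input at this output position is [5 7 10]. Elementwise product with the kernel and sum: 5·3 + 7·-2 + 10·1.
Output[0,1]: The receptive field on the input at this output position is [10 4 4]. Elementwise product with the kernel and sum: 10·3 + 4·-2 + 4·1.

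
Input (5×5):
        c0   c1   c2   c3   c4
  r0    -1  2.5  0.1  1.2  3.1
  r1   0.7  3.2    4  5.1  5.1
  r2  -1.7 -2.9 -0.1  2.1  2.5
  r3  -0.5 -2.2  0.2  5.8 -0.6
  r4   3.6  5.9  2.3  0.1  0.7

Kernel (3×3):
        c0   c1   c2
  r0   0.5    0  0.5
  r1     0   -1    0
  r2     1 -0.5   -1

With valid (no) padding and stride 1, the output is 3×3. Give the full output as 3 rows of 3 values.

-3.8 -7.1 -7.15
5.65 -3.85 0.35
-0.35 4.05 -3.05

Output[0,0]: The receptive field on the input at this output position is [-1 2.5 0.1 / 0.7 3.2 4 / -1.7 -2.9 -0.1]. Elementwise product with the kernel and sum: -1·0.5 + 0.1·0.5 + 3.2·-1 + -1.7·1 + -2.9·-0.5 + -0.1·-1.
Output[0,1]: The receptive field on the input at this output position is [2.5 0.1 1.2 / 3.2 4 5.1 / -2.9 -0.1 2.1]. Elementwise product with the kernel and sum: 2.5·0.5 + 1.2·0.5 + 4·-1 + -2.9·1 + -0.1·-0.5 + 2.1·-1.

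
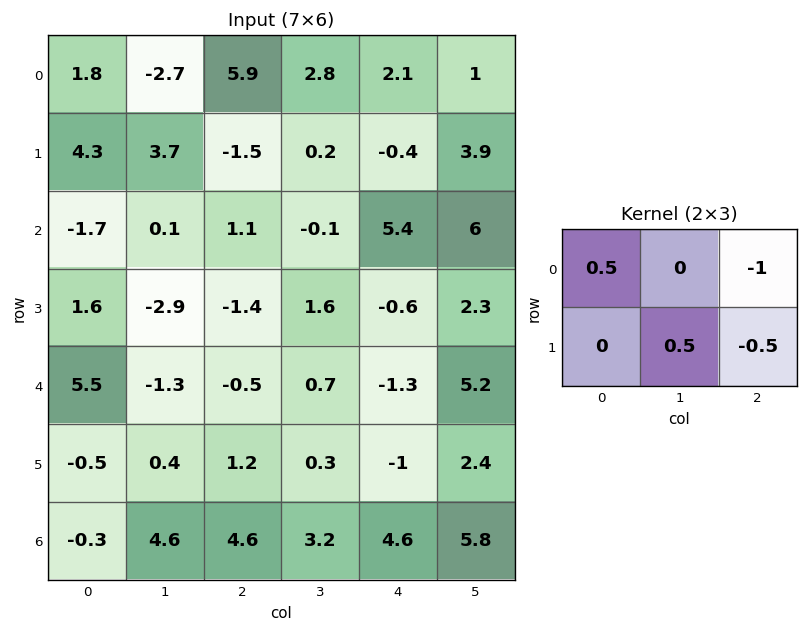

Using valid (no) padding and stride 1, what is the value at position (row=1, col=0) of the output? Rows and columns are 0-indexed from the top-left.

The receptive field on the input at this output position is [4.3 3.7 -1.5 / -1.7 0.1 1.1]. Elementwise product with the kernel and sum: 4.3·0.5 + -1.5·-1 + 0.1·0.5 + 1.1·-0.5.

3.15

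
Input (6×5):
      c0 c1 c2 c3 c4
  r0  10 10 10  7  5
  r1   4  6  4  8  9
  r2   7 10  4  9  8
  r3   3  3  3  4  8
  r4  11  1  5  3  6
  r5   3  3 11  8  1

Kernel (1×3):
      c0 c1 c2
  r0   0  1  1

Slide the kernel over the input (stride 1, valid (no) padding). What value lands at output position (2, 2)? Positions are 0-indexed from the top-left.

The receptive field on the input at this output position is [4 9 8]. Elementwise product with the kernel and sum: 9·1 + 8·1.

17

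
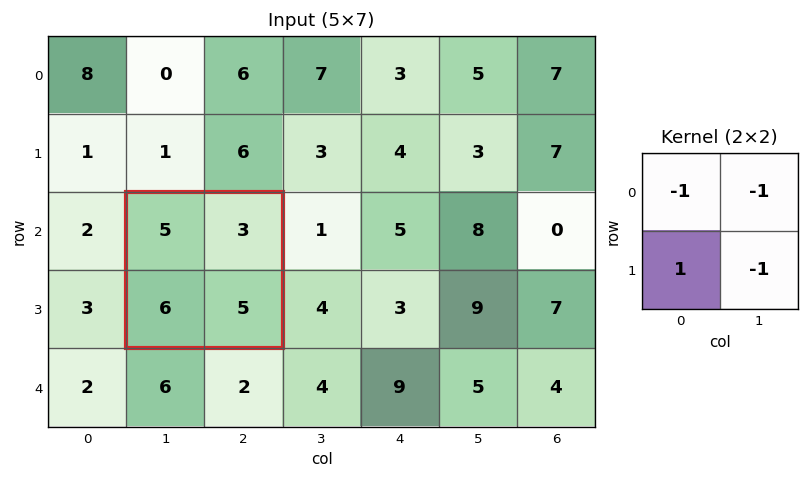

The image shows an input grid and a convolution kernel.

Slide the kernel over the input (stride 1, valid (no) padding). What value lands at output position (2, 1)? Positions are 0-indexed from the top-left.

The receptive field on the input at this output position is [5 3 / 6 5]. Elementwise product with the kernel and sum: 5·-1 + 3·-1 + 6·1 + 5·-1.

-7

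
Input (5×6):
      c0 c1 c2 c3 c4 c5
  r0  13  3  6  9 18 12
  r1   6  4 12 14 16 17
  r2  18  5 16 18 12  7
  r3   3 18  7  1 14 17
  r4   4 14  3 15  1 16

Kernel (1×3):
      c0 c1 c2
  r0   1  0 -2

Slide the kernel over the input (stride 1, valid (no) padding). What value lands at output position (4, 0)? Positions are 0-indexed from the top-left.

The receptive field on the input at this output position is [4 14 3]. Elementwise product with the kernel and sum: 4·1 + 3·-2.

-2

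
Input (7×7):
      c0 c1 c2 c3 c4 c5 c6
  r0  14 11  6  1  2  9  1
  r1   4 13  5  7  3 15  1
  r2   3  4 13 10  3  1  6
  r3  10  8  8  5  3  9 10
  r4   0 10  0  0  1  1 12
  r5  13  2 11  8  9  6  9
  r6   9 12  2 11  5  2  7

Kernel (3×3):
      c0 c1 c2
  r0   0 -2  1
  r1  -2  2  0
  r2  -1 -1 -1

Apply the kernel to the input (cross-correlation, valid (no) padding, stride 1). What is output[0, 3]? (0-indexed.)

-17

The receptive field on the input at this output position is [1 2 9 / 7 3 15 / 10 3 1]. Elementwise product with the kernel and sum: 2·-2 + 9·1 + 7·-2 + 3·2 + 10·-1 + 3·-1 + 1·-1.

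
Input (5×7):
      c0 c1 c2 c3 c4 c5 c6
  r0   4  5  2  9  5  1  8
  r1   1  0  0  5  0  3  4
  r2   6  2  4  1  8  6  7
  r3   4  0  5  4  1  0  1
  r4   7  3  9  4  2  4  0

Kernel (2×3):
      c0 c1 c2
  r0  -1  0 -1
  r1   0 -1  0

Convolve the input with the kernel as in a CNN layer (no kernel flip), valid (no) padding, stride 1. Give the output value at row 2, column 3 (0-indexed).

-8

The receptive field on the input at this output position is [1 8 6 / 4 1 0]. Elementwise product with the kernel and sum: 1·-1 + 6·-1 + 1·-1.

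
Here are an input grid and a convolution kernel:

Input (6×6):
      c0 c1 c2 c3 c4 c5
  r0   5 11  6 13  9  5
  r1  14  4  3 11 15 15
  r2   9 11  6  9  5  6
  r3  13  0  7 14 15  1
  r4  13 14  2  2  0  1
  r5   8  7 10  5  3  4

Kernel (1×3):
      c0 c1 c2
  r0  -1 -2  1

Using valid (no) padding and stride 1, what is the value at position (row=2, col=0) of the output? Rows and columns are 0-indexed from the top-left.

The receptive field on the input at this output position is [9 11 6]. Elementwise product with the kernel and sum: 9·-1 + 11·-2 + 6·1.

-25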